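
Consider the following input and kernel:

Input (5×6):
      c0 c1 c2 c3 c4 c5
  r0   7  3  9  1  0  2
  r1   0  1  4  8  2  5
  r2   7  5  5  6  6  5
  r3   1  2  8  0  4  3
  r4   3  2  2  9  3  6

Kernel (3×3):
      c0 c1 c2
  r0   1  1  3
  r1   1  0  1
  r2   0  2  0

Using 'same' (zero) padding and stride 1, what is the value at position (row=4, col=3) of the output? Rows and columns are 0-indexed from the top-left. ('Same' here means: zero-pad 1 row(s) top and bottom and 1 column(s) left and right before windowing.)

The receptive field on the zero-padded input at this output position is [8 0 4 / 2 9 3 / 0 0 0]. Elementwise product with the kernel and sum: 8·1 + 0·1 + 4·3 + 2·1 + 3·1 + 0·2.

25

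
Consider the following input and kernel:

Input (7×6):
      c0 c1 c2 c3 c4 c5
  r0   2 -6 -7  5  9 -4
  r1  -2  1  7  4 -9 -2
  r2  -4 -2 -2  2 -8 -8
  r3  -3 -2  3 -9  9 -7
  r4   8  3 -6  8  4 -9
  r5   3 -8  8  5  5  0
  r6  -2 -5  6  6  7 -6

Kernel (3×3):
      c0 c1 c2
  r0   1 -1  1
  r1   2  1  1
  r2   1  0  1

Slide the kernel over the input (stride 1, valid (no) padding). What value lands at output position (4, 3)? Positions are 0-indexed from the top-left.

The receptive field on the input at this output position is [8 4 -9 / 5 5 0 / 6 7 -6]. Elementwise product with the kernel and sum: 8·1 + 4·-1 + -9·1 + 5·2 + 5·1 + 0·1 + 6·1 + -6·1.

10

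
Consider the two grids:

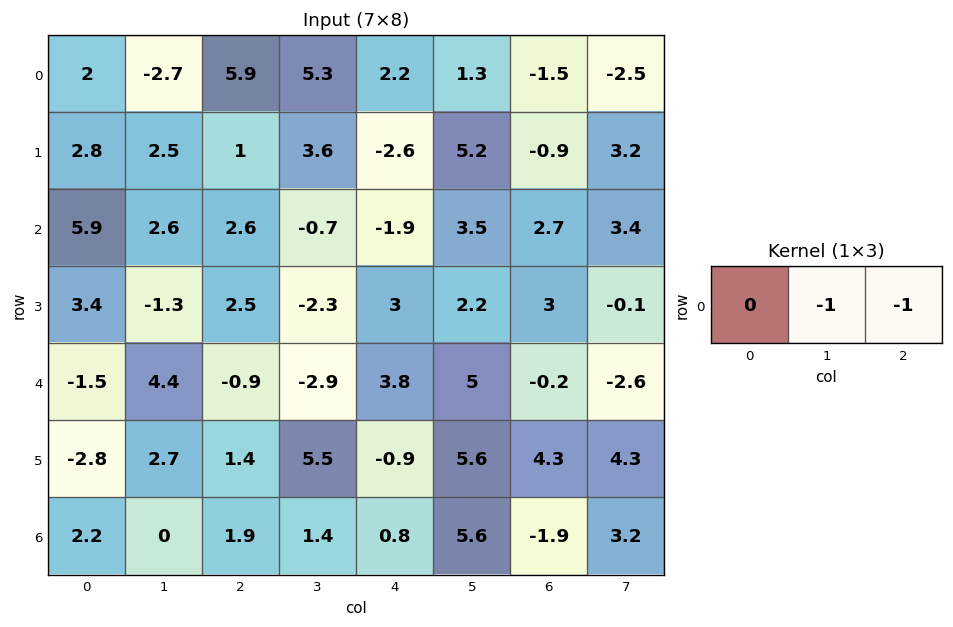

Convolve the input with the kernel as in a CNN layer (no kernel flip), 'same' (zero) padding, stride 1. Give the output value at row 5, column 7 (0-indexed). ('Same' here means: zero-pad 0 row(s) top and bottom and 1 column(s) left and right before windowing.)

The receptive field on the zero-padded input at this output position is [4.3 4.3 0]. Elementwise product with the kernel and sum: 4.3·-1 + 0·-1.

-4.3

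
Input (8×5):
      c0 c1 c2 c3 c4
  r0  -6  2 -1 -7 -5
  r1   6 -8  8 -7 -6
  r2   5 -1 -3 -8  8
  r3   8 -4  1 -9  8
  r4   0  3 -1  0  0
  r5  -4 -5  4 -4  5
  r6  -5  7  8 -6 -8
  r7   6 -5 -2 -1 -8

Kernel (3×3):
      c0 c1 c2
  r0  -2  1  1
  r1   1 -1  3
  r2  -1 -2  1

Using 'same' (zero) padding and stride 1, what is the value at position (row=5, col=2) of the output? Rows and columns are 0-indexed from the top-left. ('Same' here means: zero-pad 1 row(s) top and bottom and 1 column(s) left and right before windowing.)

-57

The receptive field on the zero-padded input at this output position is [3 -1 0 / -5 4 -4 / 7 8 -6]. Elementwise product with the kernel and sum: 3·-2 + -1·1 + 0·1 + -5·1 + 4·-1 + -4·3 + 7·-1 + 8·-2 + -6·1.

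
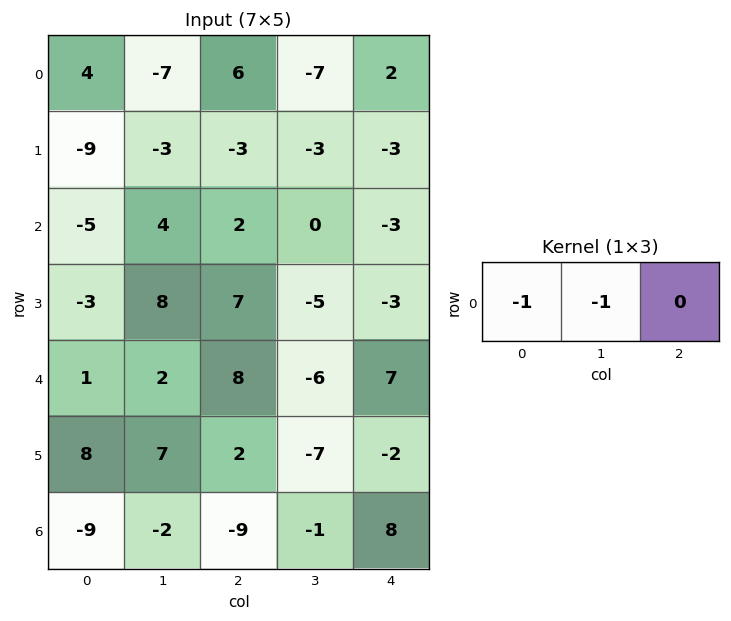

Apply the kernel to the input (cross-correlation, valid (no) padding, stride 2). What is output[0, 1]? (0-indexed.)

The receptive field on the input at this output position is [6 -7 2]. Elementwise product with the kernel and sum: 6·-1 + -7·-1.

1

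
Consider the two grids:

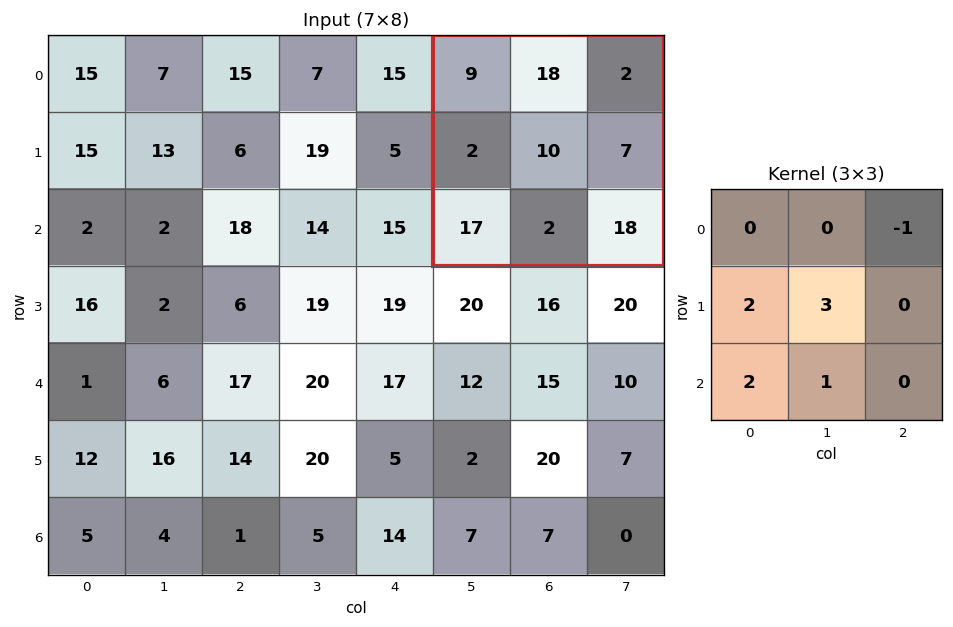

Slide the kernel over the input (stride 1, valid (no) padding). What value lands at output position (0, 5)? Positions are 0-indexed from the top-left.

68

The receptive field on the input at this output position is [9 18 2 / 2 10 7 / 17 2 18]. Elementwise product with the kernel and sum: 2·-1 + 2·2 + 10·3 + 17·2 + 2·1.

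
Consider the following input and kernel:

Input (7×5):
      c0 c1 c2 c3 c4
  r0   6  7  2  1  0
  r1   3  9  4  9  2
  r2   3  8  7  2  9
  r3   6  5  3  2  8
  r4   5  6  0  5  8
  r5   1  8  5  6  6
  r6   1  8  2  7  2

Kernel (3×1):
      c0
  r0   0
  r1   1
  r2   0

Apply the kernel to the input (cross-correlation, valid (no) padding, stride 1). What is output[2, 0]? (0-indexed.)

6

The receptive field on the input at this output position is [3 / 6 / 5]. Elementwise product with the kernel and sum: 6·1.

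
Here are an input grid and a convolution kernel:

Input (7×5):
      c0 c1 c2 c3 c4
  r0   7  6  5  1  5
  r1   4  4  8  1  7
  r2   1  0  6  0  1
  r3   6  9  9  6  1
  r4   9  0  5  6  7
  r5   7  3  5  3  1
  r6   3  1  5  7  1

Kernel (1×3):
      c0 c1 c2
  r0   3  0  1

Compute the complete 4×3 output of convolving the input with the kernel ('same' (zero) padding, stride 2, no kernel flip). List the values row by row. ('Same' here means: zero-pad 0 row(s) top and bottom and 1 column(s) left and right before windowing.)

6 19 3
0 0 0
0 6 18
1 10 21

Output[0,0]: The receptive field on the zero-padded input at this output position is [0 7 6]. Elementwise product with the kernel and sum: 0·3 + 6·1.
Output[0,1]: The receptive field on the zero-padded input at this output position is [6 5 1]. Elementwise product with the kernel and sum: 6·3 + 1·1.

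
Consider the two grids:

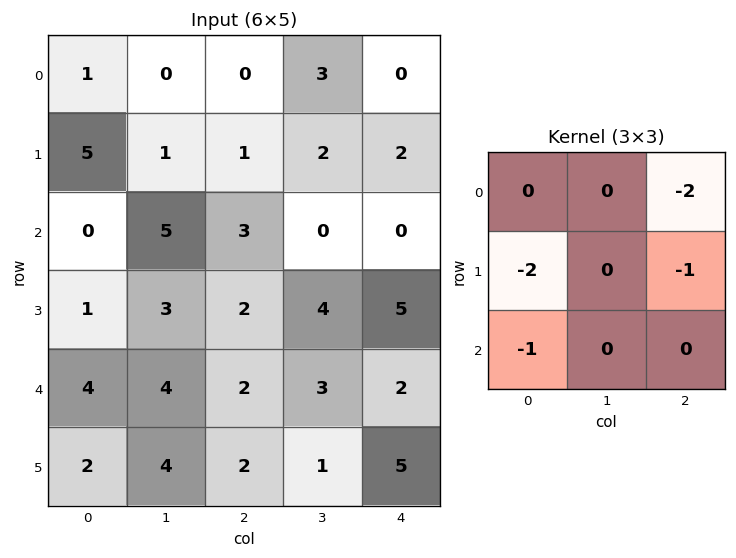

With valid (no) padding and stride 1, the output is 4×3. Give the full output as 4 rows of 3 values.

-11 -15 -7
-6 -17 -12
-14 -14 -11
-16 -23 -18

Output[0,0]: The receptive field on the input at this output position is [1 0 0 / 5 1 1 / 0 5 3]. Elementwise product with the kernel and sum: 0·-2 + 5·-2 + 1·-1 + 0·-1.
Output[0,1]: The receptive field on the input at this output position is [0 0 3 / 1 1 2 / 5 3 0]. Elementwise product with the kernel and sum: 3·-2 + 1·-2 + 2·-1 + 5·-1.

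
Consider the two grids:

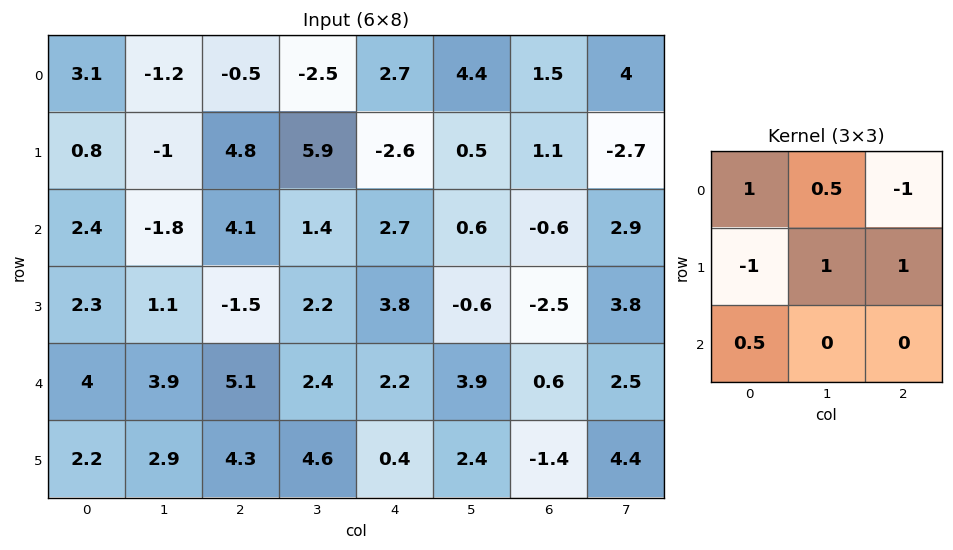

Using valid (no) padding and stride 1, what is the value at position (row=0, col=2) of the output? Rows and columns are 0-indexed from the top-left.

The receptive field on the input at this output position is [-0.5 -2.5 2.7 / 4.8 5.9 -2.6 / 4.1 1.4 2.7]. Elementwise product with the kernel and sum: -0.5·1 + -2.5·0.5 + 2.7·-1 + 4.8·-1 + 5.9·1 + -2.6·1 + 4.1·0.5.

-3.9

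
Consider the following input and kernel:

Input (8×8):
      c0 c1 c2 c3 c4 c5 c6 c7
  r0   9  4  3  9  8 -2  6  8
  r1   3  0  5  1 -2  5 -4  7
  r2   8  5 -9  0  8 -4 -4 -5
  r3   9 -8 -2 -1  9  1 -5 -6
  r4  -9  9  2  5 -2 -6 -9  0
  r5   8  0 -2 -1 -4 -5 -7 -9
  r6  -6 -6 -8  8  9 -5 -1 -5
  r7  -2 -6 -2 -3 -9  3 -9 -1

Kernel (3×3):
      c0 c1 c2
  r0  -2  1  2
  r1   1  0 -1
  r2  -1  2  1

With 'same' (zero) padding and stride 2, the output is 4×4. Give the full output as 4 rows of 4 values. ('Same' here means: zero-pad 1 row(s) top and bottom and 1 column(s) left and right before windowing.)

Output[0,0]: The receptive field on the zero-padded input at this output position is [0 0 0 / 0 9 4 / 0 3 0]. Elementwise product with the kernel and sum: 0·-2 + 0·1 + 0·2 + 0·1 + 4·-1 + 0·-1 + 3·2 + 0·1.

2 6 11 -16
8 15 30 -16
0 11 12 -43
4 -19 -11 -37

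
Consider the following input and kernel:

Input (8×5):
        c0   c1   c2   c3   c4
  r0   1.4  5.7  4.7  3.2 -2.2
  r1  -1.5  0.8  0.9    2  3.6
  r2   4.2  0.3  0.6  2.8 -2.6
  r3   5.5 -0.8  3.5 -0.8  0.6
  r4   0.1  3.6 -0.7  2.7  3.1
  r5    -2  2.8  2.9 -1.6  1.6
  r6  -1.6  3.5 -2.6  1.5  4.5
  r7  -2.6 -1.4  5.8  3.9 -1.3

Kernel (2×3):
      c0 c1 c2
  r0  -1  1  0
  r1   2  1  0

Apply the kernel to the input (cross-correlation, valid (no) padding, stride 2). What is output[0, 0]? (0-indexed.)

2.1

The receptive field on the input at this output position is [1.4 5.7 4.7 / -1.5 0.8 0.9]. Elementwise product with the kernel and sum: 1.4·-1 + 5.7·1 + -1.5·2 + 0.8·1.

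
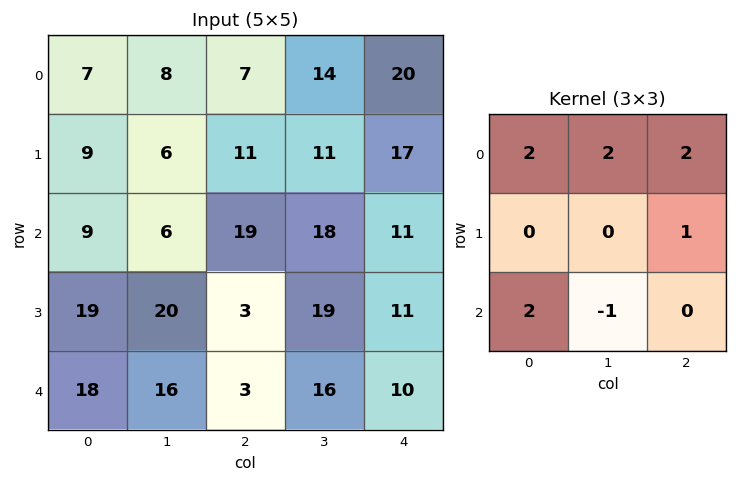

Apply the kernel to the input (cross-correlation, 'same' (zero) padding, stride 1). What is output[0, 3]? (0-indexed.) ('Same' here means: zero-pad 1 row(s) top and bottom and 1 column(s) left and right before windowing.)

The receptive field on the zero-padded input at this output position is [0 0 0 / 7 14 20 / 11 11 17]. Elementwise product with the kernel and sum: 0·2 + 0·2 + 0·2 + 20·1 + 11·2 + 11·-1.

31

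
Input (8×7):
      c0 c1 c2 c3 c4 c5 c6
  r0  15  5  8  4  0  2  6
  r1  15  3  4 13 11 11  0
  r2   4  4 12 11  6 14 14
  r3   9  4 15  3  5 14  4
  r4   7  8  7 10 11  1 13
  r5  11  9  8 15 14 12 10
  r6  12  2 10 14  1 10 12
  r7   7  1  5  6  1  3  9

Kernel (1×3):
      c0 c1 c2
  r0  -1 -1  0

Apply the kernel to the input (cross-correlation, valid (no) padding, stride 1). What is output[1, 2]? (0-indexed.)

-17

The receptive field on the input at this output position is [4 13 11]. Elementwise product with the kernel and sum: 4·-1 + 13·-1.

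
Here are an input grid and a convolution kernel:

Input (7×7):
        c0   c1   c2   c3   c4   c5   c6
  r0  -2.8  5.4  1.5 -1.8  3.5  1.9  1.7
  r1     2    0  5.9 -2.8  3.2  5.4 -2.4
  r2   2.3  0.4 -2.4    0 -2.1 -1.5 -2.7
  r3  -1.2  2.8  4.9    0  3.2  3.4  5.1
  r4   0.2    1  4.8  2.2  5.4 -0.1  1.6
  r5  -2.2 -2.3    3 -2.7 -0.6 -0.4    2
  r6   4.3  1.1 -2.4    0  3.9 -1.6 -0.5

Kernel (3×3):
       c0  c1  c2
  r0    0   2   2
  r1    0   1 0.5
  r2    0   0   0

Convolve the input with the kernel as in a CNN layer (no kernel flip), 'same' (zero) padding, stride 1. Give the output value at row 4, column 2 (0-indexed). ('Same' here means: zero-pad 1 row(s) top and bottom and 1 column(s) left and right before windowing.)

15.7

The receptive field on the zero-padded input at this output position is [2.8 4.9 0 / 1 4.8 2.2 / -2.3 3 -2.7]. Elementwise product with the kernel and sum: 4.9·2 + 0·2 + 4.8·1 + 2.2·0.5.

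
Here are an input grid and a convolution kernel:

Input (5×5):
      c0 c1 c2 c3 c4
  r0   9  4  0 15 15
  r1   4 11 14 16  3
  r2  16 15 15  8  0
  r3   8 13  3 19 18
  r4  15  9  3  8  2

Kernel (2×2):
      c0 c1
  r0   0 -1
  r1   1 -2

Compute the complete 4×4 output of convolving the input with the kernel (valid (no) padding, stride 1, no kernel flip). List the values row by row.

Output[0,0]: The receptive field on the input at this output position is [9 4 / 4 11]. Elementwise product with the kernel and sum: 4·-1 + 4·1 + 11·-2.

-22 -17 -33 -5
-25 -29 -17 5
-33 -8 -43 -17
-16 0 -32 -14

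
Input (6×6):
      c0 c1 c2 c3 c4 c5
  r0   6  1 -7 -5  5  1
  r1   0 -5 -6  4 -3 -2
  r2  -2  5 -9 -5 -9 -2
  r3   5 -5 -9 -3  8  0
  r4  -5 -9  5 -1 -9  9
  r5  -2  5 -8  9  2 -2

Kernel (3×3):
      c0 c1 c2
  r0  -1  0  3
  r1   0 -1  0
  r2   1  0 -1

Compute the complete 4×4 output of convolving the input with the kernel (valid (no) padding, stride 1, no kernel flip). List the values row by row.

Output[0,0]: The receptive field on the input at this output position is [6 1 -7 / 0 -5 -6 / -2 5 -9]. Elementwise product with the kernel and sum: 6·-1 + -7·3 + -5·-1 + -2·1 + -9·-1.
Output[0,1]: The receptive field on the input at this output position is [1 -7 -5 / -5 -6 4 / 5 -9 -5]. Elementwise product with the kernel and sum: 1·-1 + -5·3 + -6·-1 + 5·1 + -5·-1.

-15 0 18 8
-9 24 -15 -4
-30 -19 -1 -19
-17 -13 24 23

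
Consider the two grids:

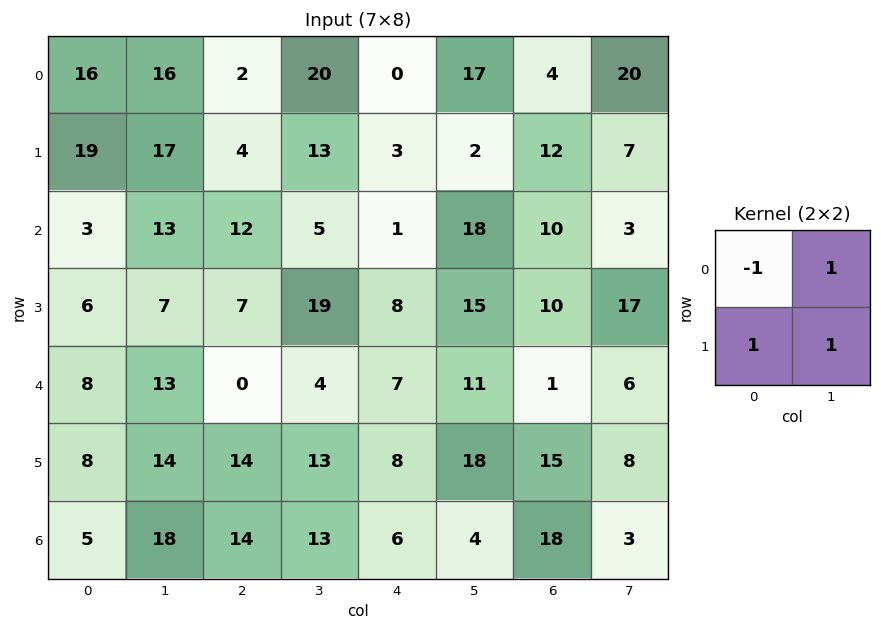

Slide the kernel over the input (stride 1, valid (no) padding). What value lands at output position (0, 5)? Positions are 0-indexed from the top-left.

The receptive field on the input at this output position is [17 4 / 2 12]. Elementwise product with the kernel and sum: 17·-1 + 4·1 + 2·1 + 12·1.

1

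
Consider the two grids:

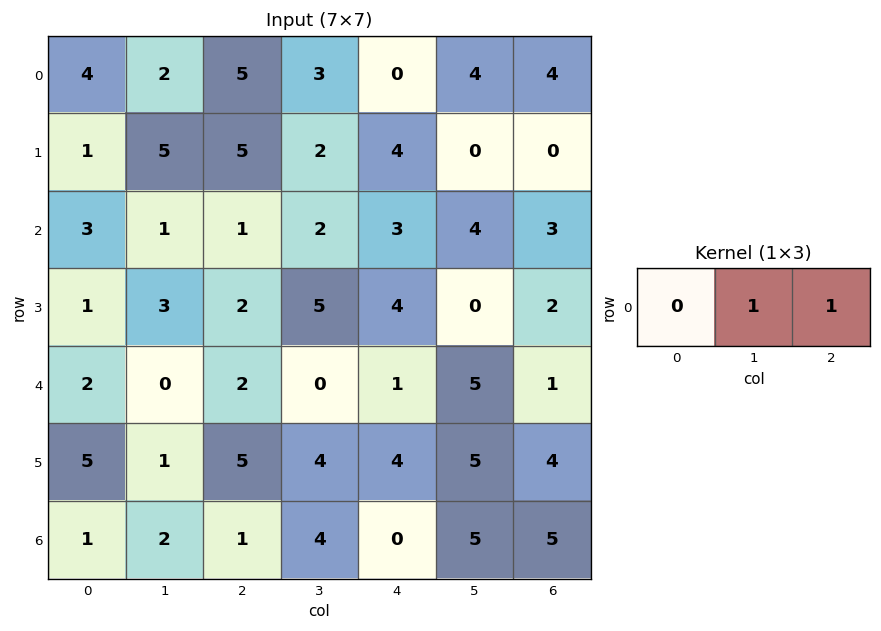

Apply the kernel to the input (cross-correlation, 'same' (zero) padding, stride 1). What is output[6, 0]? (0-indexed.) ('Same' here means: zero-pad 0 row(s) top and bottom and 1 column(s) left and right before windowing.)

The receptive field on the zero-padded input at this output position is [0 1 2]. Elementwise product with the kernel and sum: 1·1 + 2·1.

3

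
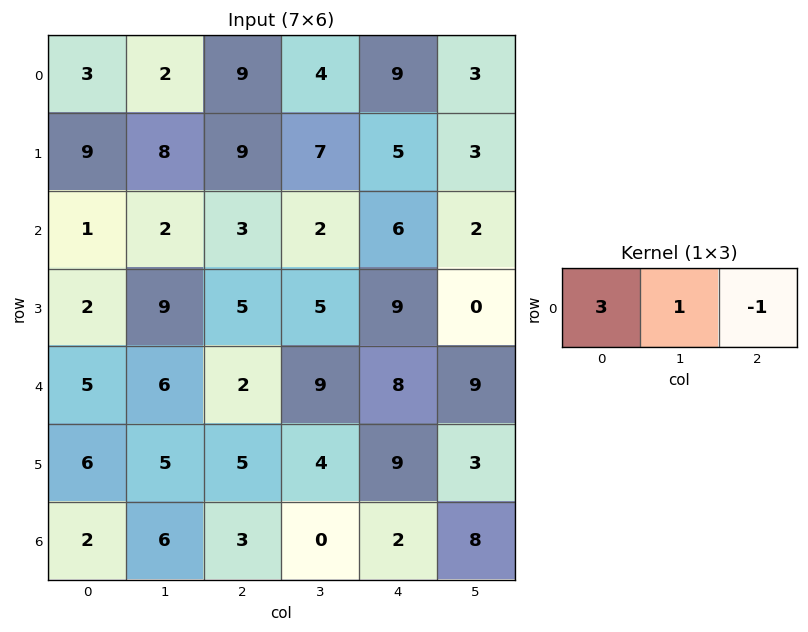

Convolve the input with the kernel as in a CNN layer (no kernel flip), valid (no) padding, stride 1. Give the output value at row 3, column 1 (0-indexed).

27

The receptive field on the input at this output position is [9 5 5]. Elementwise product with the kernel and sum: 9·3 + 5·1 + 5·-1.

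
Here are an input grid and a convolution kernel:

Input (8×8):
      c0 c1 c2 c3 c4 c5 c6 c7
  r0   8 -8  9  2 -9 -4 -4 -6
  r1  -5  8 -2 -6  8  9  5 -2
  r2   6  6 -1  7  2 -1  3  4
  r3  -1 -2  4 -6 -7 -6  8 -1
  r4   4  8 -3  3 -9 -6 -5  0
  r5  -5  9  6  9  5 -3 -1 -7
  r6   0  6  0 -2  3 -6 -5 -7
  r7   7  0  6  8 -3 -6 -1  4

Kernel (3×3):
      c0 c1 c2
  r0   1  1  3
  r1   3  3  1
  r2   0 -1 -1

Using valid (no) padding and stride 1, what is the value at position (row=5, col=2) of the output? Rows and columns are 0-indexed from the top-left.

The receptive field on the input at this output position is [6 9 5 / 0 -2 3 / 6 8 -3]. Elementwise product with the kernel and sum: 6·1 + 9·1 + 5·3 + 0·3 + -2·3 + 3·1 + 8·-1 + -3·-1.

22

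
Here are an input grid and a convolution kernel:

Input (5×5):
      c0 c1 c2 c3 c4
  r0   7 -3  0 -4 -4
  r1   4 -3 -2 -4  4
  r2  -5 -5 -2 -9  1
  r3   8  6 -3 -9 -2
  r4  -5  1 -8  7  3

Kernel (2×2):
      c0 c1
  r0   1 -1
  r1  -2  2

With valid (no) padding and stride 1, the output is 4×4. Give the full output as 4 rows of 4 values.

-4 -1 0 16
7 5 -12 12
-4 -21 -5 4
14 -9 36 -15

Output[0,0]: The receptive field on the input at this output position is [7 -3 / 4 -3]. Elementwise product with the kernel and sum: 7·1 + -3·-1 + 4·-2 + -3·2.
Output[0,1]: The receptive field on the input at this output position is [-3 0 / -3 -2]. Elementwise product with the kernel and sum: -3·1 + 0·-1 + -3·-2 + -2·2.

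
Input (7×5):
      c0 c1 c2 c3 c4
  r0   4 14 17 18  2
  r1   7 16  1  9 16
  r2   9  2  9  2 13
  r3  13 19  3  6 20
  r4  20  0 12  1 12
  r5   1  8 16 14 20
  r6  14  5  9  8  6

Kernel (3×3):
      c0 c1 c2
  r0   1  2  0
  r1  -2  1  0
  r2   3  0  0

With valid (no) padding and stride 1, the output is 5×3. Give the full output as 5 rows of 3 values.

61 23 87
62 80 12
66 -15 49
14 61 40
68 39 23

Output[0,0]: The receptive field on the input at this output position is [4 14 17 / 7 16 1 / 9 2 9]. Elementwise product with the kernel and sum: 4·1 + 14·2 + 7·-2 + 16·1 + 9·3.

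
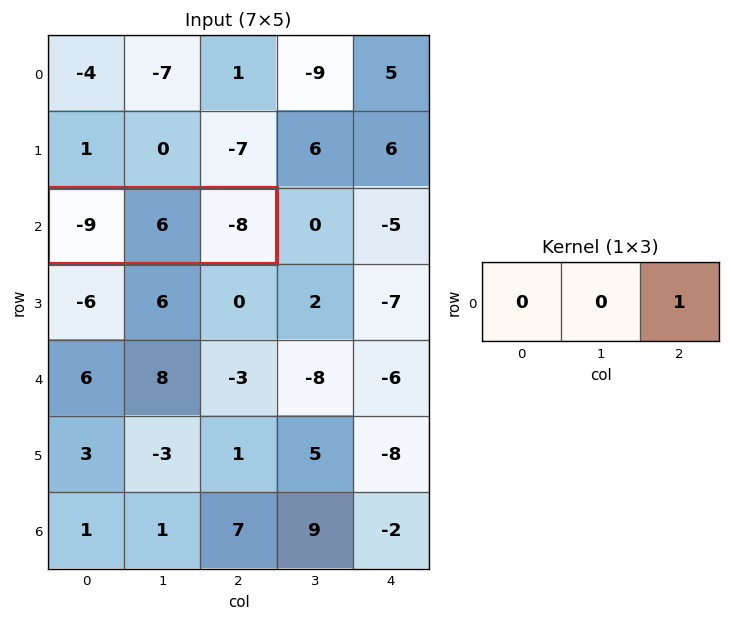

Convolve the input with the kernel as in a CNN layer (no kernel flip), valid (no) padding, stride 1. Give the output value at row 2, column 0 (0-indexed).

The receptive field on the input at this output position is [-9 6 -8]. Elementwise product with the kernel and sum: -8·1.

-8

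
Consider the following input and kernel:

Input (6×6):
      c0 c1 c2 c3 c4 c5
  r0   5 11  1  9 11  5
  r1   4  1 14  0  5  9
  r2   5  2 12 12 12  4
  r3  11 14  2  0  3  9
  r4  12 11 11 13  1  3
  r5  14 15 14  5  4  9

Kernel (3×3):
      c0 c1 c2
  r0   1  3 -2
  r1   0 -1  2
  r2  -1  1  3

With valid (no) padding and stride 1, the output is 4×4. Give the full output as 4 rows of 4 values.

Output[0,0]: The receptive field on the input at this output position is [5 11 1 / 4 1 14 / 5 2 12]. Elementwise product with the kernel and sum: 5·1 + 11·3 + 1·-2 + 1·-1 + 14·2 + 5·-1 + 2·1 + 12·3.

96 28 52 57
10 43 23 23
9 51 35 52
103 49 -12 22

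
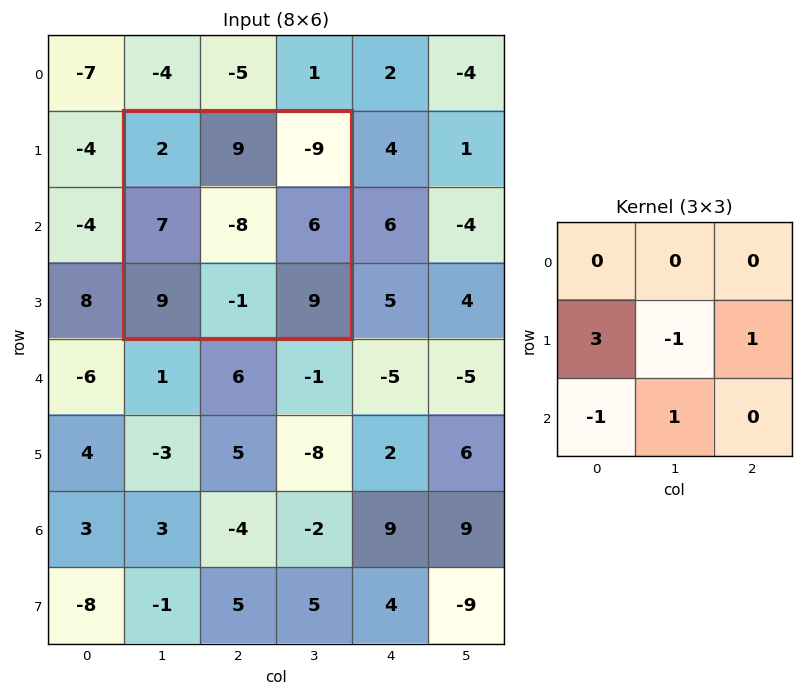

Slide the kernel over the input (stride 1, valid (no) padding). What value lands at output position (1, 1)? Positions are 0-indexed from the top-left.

25

The receptive field on the input at this output position is [2 9 -9 / 7 -8 6 / 9 -1 9]. Elementwise product with the kernel and sum: 7·3 + -8·-1 + 6·1 + 9·-1 + -1·1.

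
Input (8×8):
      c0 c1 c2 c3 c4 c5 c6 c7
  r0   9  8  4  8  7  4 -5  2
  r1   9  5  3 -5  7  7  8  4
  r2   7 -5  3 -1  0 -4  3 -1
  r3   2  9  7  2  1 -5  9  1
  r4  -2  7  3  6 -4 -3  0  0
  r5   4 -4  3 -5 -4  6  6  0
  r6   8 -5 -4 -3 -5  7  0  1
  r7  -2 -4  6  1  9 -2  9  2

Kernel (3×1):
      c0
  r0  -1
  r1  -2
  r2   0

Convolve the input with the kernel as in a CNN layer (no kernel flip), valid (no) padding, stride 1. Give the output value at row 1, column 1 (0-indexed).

The receptive field on the input at this output position is [5 / -5 / 9]. Elementwise product with the kernel and sum: 5·-1 + -5·-2.

5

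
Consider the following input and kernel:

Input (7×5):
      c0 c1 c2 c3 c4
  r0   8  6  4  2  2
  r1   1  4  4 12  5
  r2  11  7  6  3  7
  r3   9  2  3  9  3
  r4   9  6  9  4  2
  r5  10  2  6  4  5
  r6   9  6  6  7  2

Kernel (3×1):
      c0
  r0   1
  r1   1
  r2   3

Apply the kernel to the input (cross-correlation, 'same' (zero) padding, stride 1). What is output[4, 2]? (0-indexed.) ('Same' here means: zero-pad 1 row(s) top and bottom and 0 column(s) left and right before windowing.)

30

The receptive field on the zero-padded input at this output position is [3 / 9 / 6]. Elementwise product with the kernel and sum: 3·1 + 9·1 + 6·3.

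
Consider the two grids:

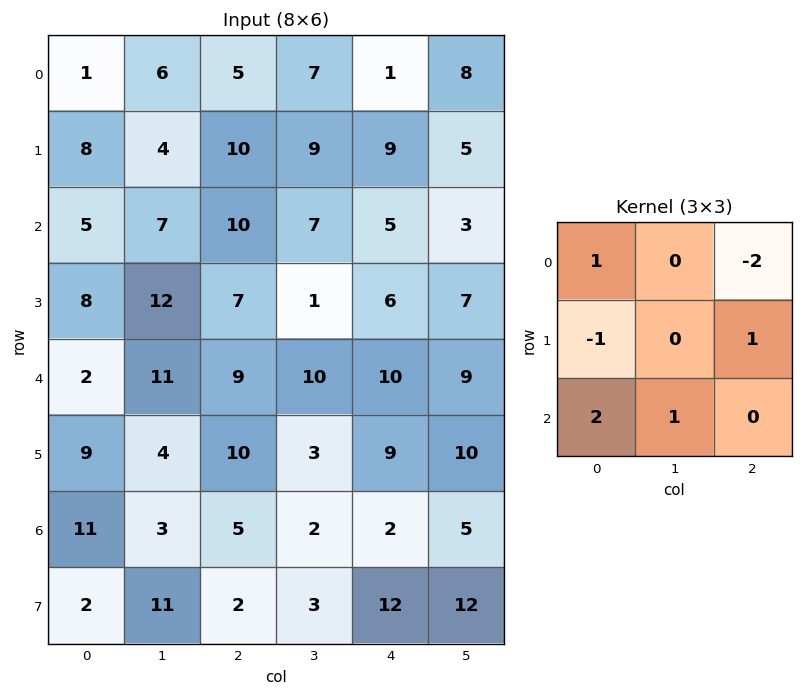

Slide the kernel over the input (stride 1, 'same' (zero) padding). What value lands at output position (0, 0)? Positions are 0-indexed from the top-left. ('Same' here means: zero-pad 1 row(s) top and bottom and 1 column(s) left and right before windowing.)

The receptive field on the zero-padded input at this output position is [0 0 0 / 0 1 6 / 0 8 4]. Elementwise product with the kernel and sum: 0·1 + 0·-2 + 0·-1 + 6·1 + 0·2 + 8·1.

14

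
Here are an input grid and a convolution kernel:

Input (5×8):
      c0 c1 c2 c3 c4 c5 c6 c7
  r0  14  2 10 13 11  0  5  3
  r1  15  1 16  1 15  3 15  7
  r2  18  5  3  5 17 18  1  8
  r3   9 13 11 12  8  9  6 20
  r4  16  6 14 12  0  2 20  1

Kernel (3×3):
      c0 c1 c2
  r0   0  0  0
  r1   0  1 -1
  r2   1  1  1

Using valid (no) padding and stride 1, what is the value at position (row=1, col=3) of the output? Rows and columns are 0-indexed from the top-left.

The receptive field on the input at this output position is [1 15 3 / 5 17 18 / 12 8 9]. Elementwise product with the kernel and sum: 17·1 + 18·-1 + 12·1 + 8·1 + 9·1.

28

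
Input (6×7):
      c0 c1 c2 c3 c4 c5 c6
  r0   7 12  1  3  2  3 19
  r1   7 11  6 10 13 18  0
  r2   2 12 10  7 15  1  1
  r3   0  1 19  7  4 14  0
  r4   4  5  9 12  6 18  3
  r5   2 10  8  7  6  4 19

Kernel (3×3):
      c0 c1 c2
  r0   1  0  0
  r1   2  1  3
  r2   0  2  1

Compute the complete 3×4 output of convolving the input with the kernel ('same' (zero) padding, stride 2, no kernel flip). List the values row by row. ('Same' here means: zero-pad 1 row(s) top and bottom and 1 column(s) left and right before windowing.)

68 56 61 25
39 111 64 21
33 79 107 91

Output[0,0]: The receptive field on the zero-padded input at this output position is [0 0 0 / 0 7 12 / 0 7 11]. Elementwise product with the kernel and sum: 0·1 + 0·2 + 7·1 + 12·3 + 7·2 + 11·1.
Output[0,1]: The receptive field on the zero-padded input at this output position is [0 0 0 / 12 1 3 / 11 6 10]. Elementwise product with the kernel and sum: 0·1 + 12·2 + 1·1 + 3·3 + 6·2 + 10·1.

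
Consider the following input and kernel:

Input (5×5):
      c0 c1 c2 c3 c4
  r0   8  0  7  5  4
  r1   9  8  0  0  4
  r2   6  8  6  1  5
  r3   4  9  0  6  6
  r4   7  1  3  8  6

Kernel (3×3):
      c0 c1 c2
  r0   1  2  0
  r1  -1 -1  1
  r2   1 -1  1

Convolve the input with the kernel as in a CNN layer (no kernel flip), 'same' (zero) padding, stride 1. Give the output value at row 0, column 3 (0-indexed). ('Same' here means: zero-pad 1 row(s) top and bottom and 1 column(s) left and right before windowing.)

-4

The receptive field on the zero-padded input at this output position is [0 0 0 / 7 5 4 / 0 0 4]. Elementwise product with the kernel and sum: 0·1 + 0·2 + 7·-1 + 5·-1 + 4·1 + 0·1 + 0·-1 + 4·1.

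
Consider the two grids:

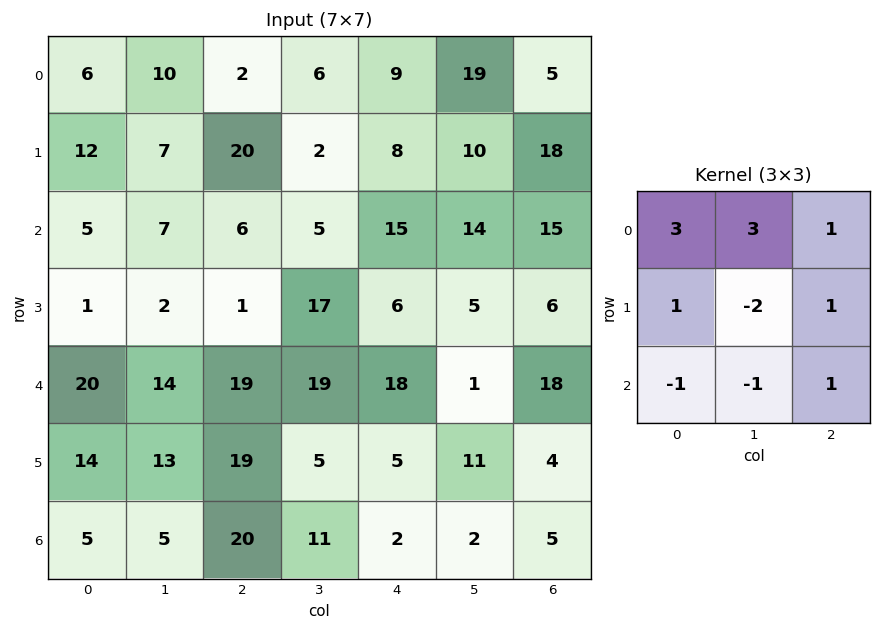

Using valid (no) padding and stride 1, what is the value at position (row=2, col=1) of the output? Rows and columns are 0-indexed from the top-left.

The receptive field on the input at this output position is [7 6 5 / 2 1 17 / 14 19 19]. Elementwise product with the kernel and sum: 7·3 + 6·3 + 5·1 + 2·1 + 1·-2 + 17·1 + 14·-1 + 19·-1 + 19·1.

47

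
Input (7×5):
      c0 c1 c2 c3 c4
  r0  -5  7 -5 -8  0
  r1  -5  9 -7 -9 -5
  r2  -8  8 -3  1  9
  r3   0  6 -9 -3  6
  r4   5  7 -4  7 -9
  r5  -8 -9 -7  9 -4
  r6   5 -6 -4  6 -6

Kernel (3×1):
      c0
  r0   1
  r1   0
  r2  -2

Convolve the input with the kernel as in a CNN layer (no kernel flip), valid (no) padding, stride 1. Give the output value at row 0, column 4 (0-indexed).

The receptive field on the input at this output position is [0 / -5 / 9]. Elementwise product with the kernel and sum: 0·1 + 9·-2.

-18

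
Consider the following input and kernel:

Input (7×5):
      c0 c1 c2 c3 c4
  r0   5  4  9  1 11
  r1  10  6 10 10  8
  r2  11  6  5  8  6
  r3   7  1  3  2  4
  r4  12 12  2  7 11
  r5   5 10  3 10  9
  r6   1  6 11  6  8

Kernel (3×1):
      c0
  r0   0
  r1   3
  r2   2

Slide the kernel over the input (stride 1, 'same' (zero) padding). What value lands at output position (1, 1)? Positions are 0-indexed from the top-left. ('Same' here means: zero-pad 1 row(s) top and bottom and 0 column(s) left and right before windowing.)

30

The receptive field on the zero-padded input at this output position is [4 / 6 / 6]. Elementwise product with the kernel and sum: 6·3 + 6·2.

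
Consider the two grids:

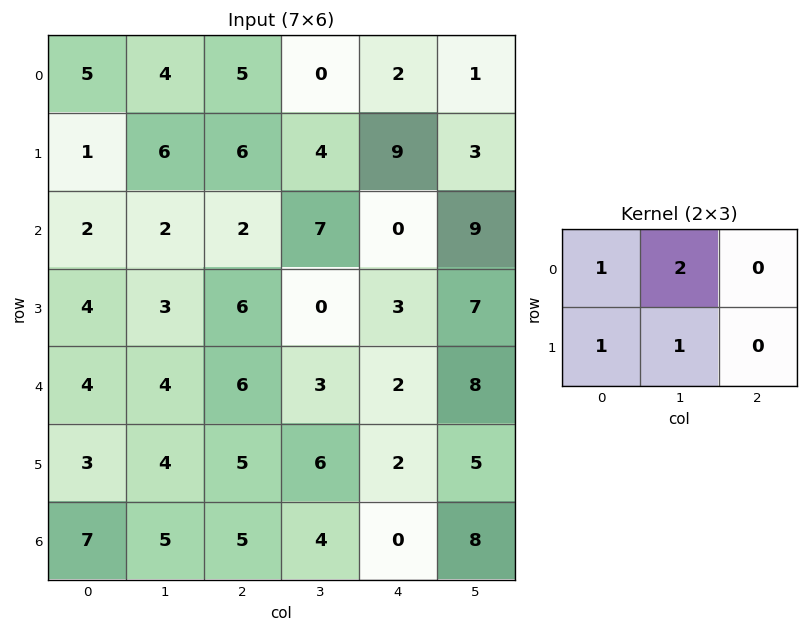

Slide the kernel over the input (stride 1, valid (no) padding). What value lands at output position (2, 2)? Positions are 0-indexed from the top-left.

The receptive field on the input at this output position is [2 7 0 / 6 0 3]. Elementwise product with the kernel and sum: 2·1 + 7·2 + 6·1 + 0·1.

22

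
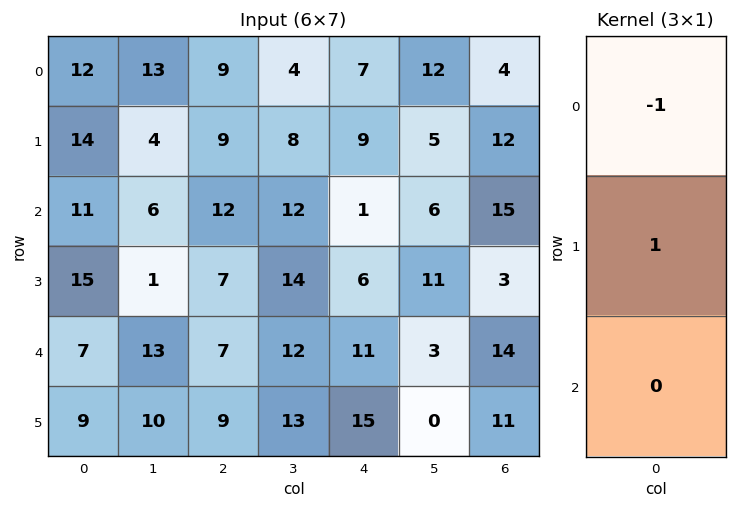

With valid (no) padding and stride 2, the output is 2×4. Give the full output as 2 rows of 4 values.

Output[0,0]: The receptive field on the input at this output position is [12 / 14 / 11]. Elementwise product with the kernel and sum: 12·-1 + 14·1.
Output[0,1]: The receptive field on the input at this output position is [9 / 9 / 12]. Elementwise product with the kernel and sum: 9·-1 + 9·1.

2 0 2 8
4 -5 5 -12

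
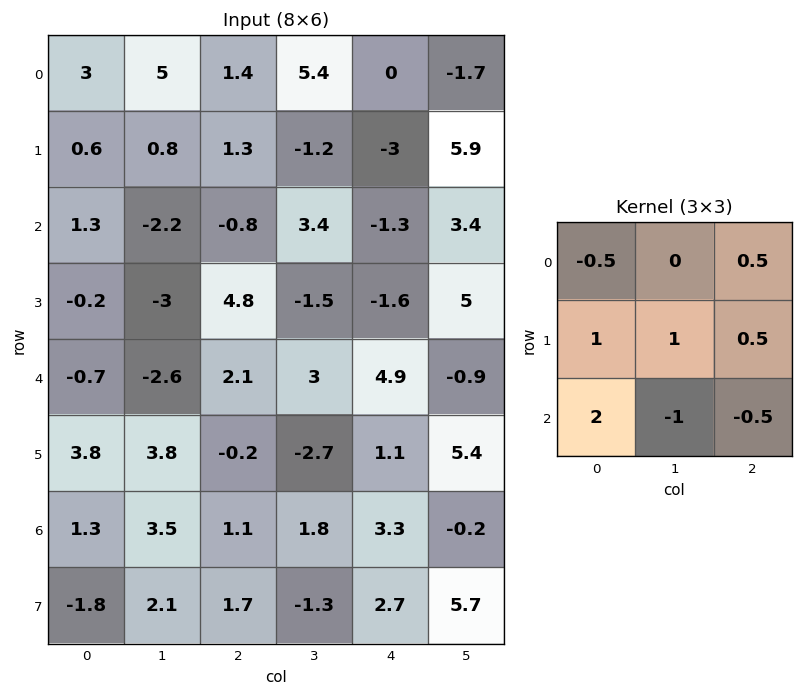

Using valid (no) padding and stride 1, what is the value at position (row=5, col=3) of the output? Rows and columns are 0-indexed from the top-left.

0.9

The receptive field on the input at this output position is [-2.7 1.1 5.4 / 1.8 3.3 -0.2 / -1.3 2.7 5.7]. Elementwise product with the kernel and sum: -2.7·-0.5 + 5.4·0.5 + 1.8·1 + 3.3·1 + -0.2·0.5 + -1.3·2 + 2.7·-1 + 5.7·-0.5.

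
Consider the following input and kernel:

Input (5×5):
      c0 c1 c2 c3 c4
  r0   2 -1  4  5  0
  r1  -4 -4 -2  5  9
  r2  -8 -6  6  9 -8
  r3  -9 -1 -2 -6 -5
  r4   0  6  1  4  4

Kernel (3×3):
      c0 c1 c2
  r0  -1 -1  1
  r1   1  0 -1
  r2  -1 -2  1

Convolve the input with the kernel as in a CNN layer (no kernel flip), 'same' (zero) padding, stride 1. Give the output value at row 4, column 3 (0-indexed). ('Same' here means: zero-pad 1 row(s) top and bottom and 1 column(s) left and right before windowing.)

0

The receptive field on the zero-padded input at this output position is [-2 -6 -5 / 1 4 4 / 0 0 0]. Elementwise product with the kernel and sum: -2·-1 + -6·-1 + -5·1 + 1·1 + 4·-1 + 0·-1 + 0·-2 + 0·1.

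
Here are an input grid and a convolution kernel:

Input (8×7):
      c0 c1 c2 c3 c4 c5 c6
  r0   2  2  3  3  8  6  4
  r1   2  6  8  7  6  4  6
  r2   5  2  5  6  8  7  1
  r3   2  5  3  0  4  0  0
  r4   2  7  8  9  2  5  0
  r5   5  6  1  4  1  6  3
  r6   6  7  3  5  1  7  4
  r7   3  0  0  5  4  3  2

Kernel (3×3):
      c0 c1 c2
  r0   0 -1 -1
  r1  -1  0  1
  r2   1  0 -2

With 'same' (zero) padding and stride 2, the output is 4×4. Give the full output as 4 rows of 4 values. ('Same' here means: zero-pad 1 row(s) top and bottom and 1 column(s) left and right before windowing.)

-10 -7 2 -2
-16 -6 -9 -13
-12 -3 -16 1
-4 -17 -6 -7

Output[0,0]: The receptive field on the zero-padded input at this output position is [0 0 0 / 0 2 2 / 0 2 6]. Elementwise product with the kernel and sum: 0·-1 + 0·-1 + 0·-1 + 2·1 + 0·1 + 6·-2.
Output[0,1]: The receptive field on the zero-padded input at this output position is [0 0 0 / 2 3 3 / 6 8 7]. Elementwise product with the kernel and sum: 0·-1 + 0·-1 + 2·-1 + 3·1 + 6·1 + 7·-2.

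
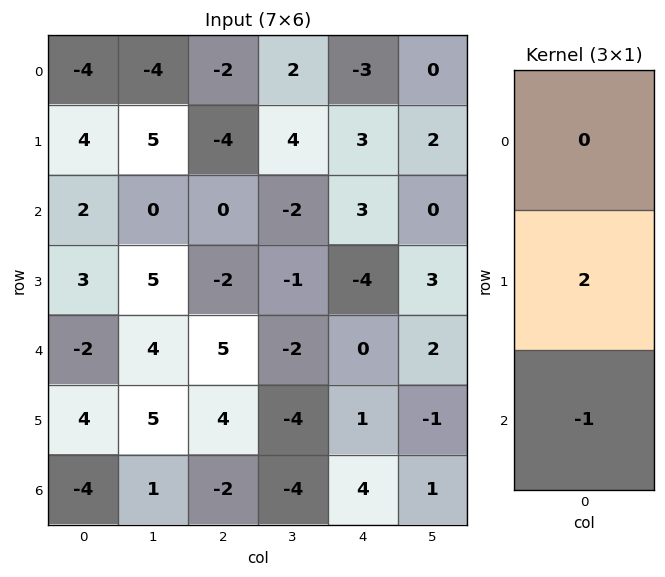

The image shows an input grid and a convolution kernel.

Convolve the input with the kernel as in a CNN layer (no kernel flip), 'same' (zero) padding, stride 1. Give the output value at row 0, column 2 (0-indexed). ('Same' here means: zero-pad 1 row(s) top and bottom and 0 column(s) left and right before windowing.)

The receptive field on the zero-padded input at this output position is [0 / -2 / -4]. Elementwise product with the kernel and sum: -2·2 + -4·-1.

0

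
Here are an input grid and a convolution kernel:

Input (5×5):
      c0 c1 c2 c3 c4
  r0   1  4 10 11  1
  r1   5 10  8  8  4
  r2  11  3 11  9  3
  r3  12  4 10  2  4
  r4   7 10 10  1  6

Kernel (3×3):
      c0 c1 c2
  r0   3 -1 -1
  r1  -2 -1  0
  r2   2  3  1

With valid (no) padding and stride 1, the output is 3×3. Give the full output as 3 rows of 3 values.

11 11 46
18 37 11
45 22 28

Output[0,0]: The receptive field on the input at this output position is [1 4 10 / 5 10 8 / 11 3 11]. Elementwise product with the kernel and sum: 1·3 + 4·-1 + 10·-1 + 5·-2 + 10·-1 + 11·2 + 3·3 + 11·1.
Output[0,1]: The receptive field on the input at this output position is [4 10 11 / 10 8 8 / 3 11 9]. Elementwise product with the kernel and sum: 4·3 + 10·-1 + 11·-1 + 10·-2 + 8·-1 + 3·2 + 11·3 + 9·1.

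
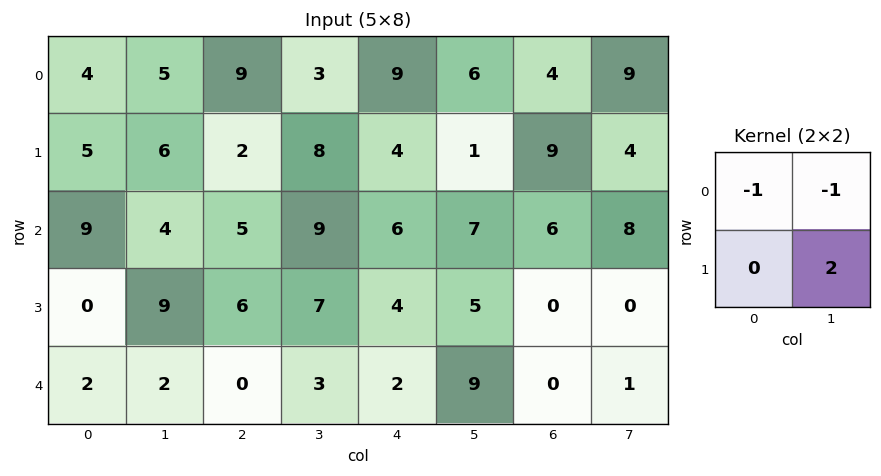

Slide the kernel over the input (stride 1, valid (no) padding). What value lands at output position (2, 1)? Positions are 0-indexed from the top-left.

3

The receptive field on the input at this output position is [4 5 / 9 6]. Elementwise product with the kernel and sum: 4·-1 + 5·-1 + 6·2.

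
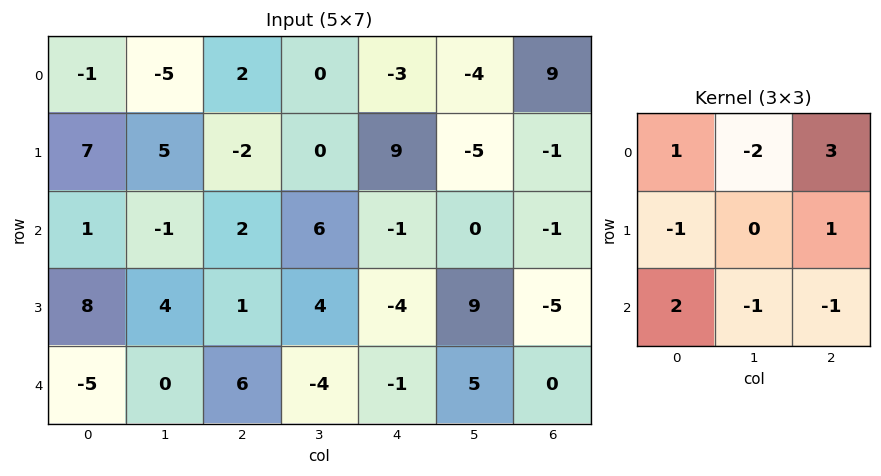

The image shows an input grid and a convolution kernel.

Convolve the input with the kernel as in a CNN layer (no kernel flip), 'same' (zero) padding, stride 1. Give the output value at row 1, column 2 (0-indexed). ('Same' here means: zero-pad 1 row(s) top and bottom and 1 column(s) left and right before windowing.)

-24

The receptive field on the zero-padded input at this output position is [-5 2 0 / 5 -2 0 / -1 2 6]. Elementwise product with the kernel and sum: -5·1 + 2·-2 + 0·3 + 5·-1 + 0·1 + -1·2 + 2·-1 + 6·-1.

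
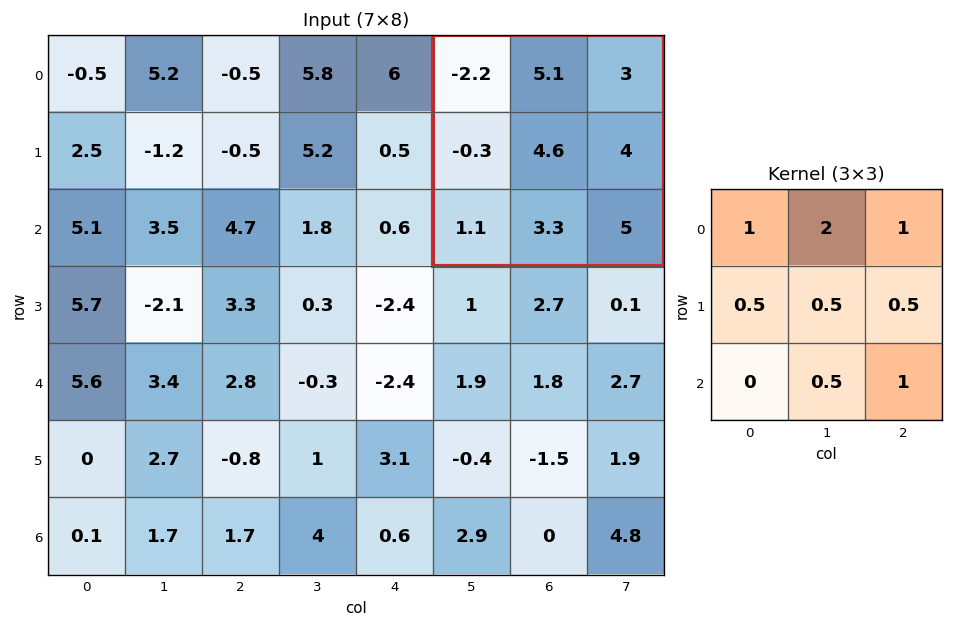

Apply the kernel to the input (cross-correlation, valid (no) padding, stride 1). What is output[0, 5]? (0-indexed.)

21.8

The receptive field on the input at this output position is [-2.2 5.1 3 / -0.3 4.6 4 / 1.1 3.3 5]. Elementwise product with the kernel and sum: -2.2·1 + 5.1·2 + 3·1 + -0.3·0.5 + 4.6·0.5 + 4·0.5 + 3.3·0.5 + 5·1.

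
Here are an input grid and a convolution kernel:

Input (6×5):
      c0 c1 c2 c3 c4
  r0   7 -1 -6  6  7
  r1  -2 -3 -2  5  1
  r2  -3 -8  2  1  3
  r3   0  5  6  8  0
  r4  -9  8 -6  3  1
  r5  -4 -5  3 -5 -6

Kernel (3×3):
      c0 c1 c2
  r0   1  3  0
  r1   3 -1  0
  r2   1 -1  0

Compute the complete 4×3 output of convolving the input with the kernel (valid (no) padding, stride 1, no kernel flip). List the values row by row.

Output[0,0]: The receptive field on the input at this output position is [7 -1 -6 / -2 -3 -2 / -3 -8 2]. Elementwise product with the kernel and sum: 7·1 + -1·3 + -2·3 + -3·-1 + -3·1 + -8·-1.
Output[0,1]: The receptive field on the input at this output position is [-1 -6 6 / -3 -2 5 / -8 2 1]. Elementwise product with the kernel and sum: -1·1 + -6·3 + -3·3 + -2·-1 + -8·1 + 2·-1.

6 -36 2
-17 -36 16
-49 21 6
-19 45 17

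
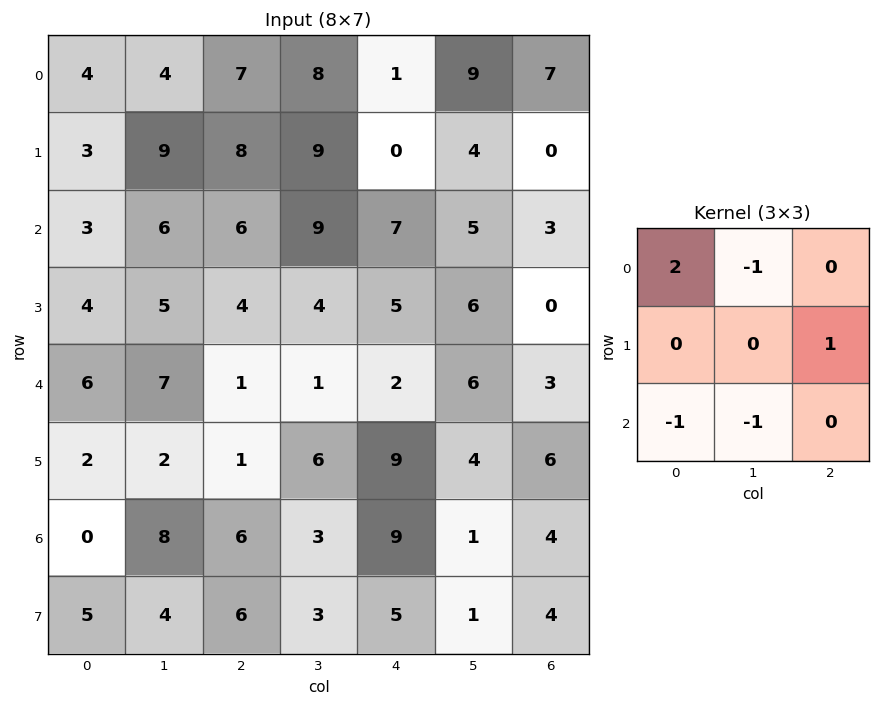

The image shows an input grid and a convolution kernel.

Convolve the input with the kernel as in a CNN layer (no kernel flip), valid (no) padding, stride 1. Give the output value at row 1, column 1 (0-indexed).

The receptive field on the input at this output position is [9 8 9 / 6 6 9 / 5 4 4]. Elementwise product with the kernel and sum: 9·2 + 8·-1 + 9·1 + 5·-1 + 4·-1.

10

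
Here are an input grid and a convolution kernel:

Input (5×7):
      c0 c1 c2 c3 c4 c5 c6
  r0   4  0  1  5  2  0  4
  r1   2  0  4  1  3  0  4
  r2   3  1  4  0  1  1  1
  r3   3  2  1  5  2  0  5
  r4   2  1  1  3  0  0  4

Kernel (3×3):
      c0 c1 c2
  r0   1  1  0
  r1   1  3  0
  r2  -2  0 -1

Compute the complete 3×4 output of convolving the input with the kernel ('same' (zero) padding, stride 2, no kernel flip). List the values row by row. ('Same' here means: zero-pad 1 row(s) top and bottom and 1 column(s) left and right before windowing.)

12 2 9 12
9 8 -3 8
9 7 10 17

Output[0,0]: The receptive field on the zero-padded input at this output position is [0 0 0 / 0 4 0 / 0 2 0]. Elementwise product with the kernel and sum: 0·1 + 0·1 + 0·1 + 4·3 + 0·-2 + 0·-1.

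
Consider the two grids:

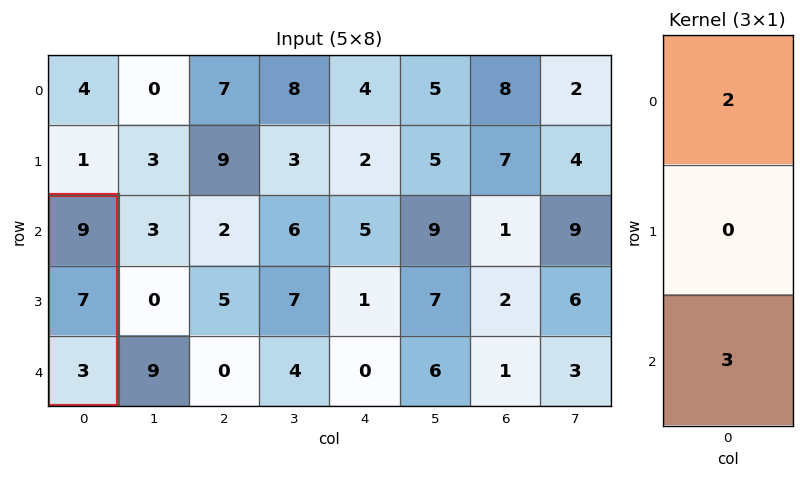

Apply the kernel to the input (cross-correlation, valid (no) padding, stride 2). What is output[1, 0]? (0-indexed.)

27

The receptive field on the input at this output position is [9 / 7 / 3]. Elementwise product with the kernel and sum: 9·2 + 3·3.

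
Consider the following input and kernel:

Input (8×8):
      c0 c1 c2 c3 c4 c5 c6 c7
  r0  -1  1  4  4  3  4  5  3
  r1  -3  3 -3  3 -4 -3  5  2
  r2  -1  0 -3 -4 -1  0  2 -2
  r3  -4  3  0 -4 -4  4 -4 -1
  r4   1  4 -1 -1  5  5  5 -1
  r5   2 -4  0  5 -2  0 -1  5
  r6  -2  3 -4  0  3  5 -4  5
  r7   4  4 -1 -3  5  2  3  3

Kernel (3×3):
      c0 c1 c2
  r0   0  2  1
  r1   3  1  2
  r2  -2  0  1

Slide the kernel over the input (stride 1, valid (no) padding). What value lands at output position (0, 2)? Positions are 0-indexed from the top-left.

The receptive field on the input at this output position is [4 4 3 / -3 3 -4 / -3 -4 -1]. Elementwise product with the kernel and sum: 4·2 + 3·1 + -3·3 + 3·1 + -4·2 + -3·-2 + -1·1.

2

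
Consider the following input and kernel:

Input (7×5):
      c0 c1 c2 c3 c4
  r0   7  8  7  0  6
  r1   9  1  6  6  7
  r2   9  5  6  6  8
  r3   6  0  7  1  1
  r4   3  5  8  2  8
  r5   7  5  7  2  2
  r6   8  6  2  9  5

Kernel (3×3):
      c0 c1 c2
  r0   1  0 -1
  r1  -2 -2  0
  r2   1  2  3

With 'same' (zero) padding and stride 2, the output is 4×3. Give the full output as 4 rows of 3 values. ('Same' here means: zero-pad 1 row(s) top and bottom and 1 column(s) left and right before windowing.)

7 1 8
-7 -10 -19
23 -2 -13
-21 -13 -26

Output[0,0]: The receptive field on the zero-padded input at this output position is [0 0 0 / 0 7 8 / 0 9 1]. Elementwise product with the kernel and sum: 0·1 + 0·-1 + 0·-2 + 7·-2 + 0·1 + 9·2 + 1·3.
Output[0,1]: The receptive field on the zero-padded input at this output position is [0 0 0 / 8 7 0 / 1 6 6]. Elementwise product with the kernel and sum: 0·1 + 0·-1 + 8·-2 + 7·-2 + 1·1 + 6·2 + 6·3.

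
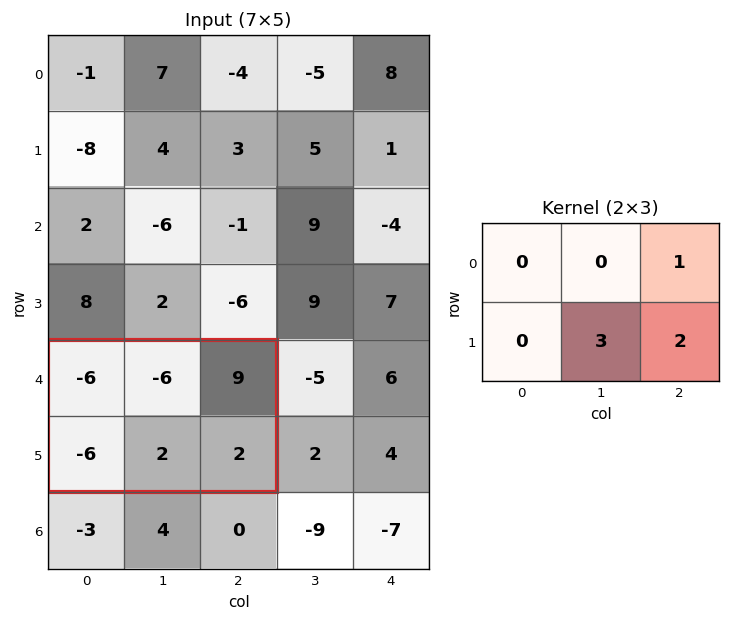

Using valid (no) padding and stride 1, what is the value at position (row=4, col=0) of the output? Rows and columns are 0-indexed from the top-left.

19

The receptive field on the input at this output position is [-6 -6 9 / -6 2 2]. Elementwise product with the kernel and sum: 9·1 + 2·3 + 2·2.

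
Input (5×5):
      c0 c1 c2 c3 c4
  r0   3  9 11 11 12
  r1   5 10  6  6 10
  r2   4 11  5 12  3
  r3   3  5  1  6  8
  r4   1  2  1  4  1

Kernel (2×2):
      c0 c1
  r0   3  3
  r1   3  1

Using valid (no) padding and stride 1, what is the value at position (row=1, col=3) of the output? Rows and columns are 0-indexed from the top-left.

The receptive field on the input at this output position is [6 10 / 12 3]. Elementwise product with the kernel and sum: 6·3 + 10·3 + 12·3 + 3·1.

87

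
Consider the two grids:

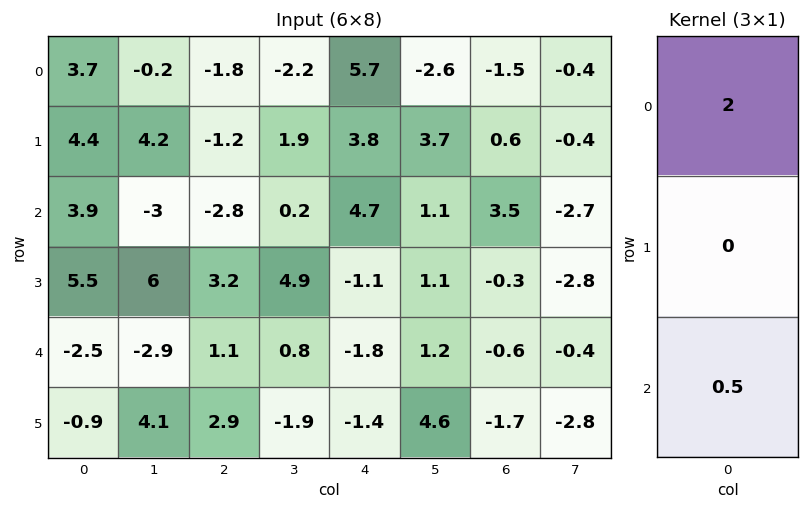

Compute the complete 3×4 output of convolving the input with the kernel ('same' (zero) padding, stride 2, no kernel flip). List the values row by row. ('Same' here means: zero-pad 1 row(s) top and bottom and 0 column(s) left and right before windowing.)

2.2 -0.6 1.9 0.3
11.55 -0.8 7.05 1.05
10.55 7.85 -2.9 -1.45

Output[0,0]: The receptive field on the zero-padded input at this output position is [0 / 3.7 / 4.4]. Elementwise product with the kernel and sum: 0·2 + 4.4·0.5.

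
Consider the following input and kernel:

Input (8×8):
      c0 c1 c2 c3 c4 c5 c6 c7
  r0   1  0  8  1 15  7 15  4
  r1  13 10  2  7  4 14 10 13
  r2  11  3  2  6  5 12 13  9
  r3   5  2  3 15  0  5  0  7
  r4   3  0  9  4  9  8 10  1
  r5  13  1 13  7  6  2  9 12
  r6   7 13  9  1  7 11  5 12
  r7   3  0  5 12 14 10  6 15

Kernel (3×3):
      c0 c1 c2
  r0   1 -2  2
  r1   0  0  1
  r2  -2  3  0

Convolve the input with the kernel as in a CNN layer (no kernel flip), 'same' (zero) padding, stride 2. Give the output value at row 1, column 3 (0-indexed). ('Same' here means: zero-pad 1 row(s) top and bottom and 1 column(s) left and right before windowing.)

The receptive field on the zero-padded input at this output position is [14 10 13 / 12 13 9 / 5 0 7]. Elementwise product with the kernel and sum: 14·1 + 10·-2 + 13·2 + 9·1 + 5·-2 + 0·3.

19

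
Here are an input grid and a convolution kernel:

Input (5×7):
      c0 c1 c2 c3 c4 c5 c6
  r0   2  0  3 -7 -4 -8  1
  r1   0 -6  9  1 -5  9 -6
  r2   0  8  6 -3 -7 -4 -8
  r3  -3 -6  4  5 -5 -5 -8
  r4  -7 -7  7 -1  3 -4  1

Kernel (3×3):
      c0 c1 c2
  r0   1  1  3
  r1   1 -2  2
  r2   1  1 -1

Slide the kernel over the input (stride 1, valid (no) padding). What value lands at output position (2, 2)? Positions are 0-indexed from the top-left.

The receptive field on the input at this output position is [6 -3 -7 / 4 5 -5 / 7 -1 3]. Elementwise product with the kernel and sum: 6·1 + -3·1 + -7·3 + 4·1 + 5·-2 + -5·2 + 7·1 + -1·1 + 3·-1.

-31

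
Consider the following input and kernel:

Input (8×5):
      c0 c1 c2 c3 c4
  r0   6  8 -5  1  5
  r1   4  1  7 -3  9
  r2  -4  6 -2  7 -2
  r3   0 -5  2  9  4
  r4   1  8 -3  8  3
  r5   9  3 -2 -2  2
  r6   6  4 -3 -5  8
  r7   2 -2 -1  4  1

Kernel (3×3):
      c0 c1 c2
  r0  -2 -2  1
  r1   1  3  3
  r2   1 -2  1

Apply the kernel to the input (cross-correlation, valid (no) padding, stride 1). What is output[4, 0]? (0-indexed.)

The receptive field on the input at this output position is [1 8 -3 / 9 3 -2 / 6 4 -3]. Elementwise product with the kernel and sum: 1·-2 + 8·-2 + -3·1 + 9·1 + 3·3 + -2·3 + 6·1 + 4·-2 + -3·1.

-14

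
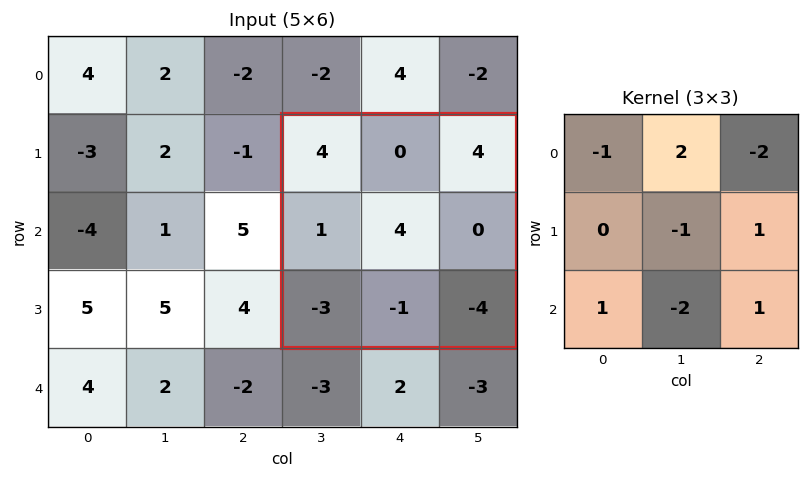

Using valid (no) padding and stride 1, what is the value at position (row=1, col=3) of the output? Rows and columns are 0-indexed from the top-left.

The receptive field on the input at this output position is [4 0 4 / 1 4 0 / -3 -1 -4]. Elementwise product with the kernel and sum: 4·-1 + 0·2 + 4·-2 + 4·-1 + 0·1 + -3·1 + -1·-2 + -4·1.

-21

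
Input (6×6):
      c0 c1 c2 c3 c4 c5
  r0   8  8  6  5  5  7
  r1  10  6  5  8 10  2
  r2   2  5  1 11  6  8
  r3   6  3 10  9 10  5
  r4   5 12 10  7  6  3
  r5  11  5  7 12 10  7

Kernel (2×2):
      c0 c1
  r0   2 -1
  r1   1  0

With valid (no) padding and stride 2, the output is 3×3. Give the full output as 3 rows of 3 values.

Output[0,0]: The receptive field on the input at this output position is [8 8 / 10 6]. Elementwise product with the kernel and sum: 8·2 + 8·-1 + 10·1.
Output[0,1]: The receptive field on the input at this output position is [6 5 / 5 8]. Elementwise product with the kernel and sum: 6·2 + 5·-1 + 5·1.

18 12 13
5 1 14
9 20 19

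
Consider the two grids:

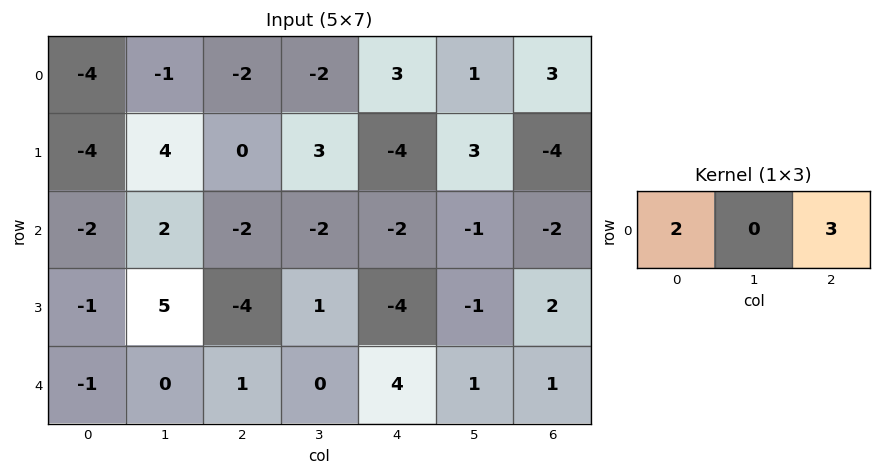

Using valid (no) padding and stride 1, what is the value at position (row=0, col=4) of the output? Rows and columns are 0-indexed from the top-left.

The receptive field on the input at this output position is [3 1 3]. Elementwise product with the kernel and sum: 3·2 + 3·3.

15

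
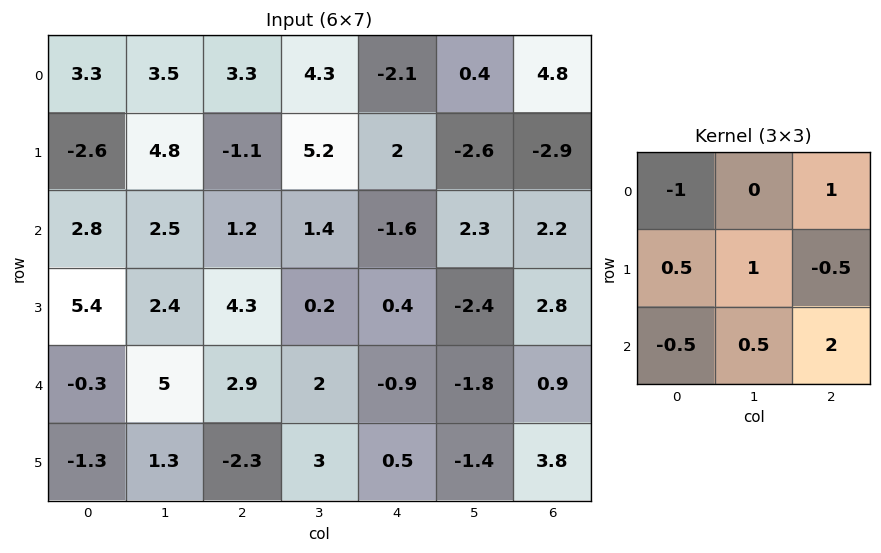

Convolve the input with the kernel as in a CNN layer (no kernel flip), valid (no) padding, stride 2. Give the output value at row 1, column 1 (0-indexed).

-2.9

The receptive field on the input at this output position is [1.2 1.4 -1.6 / 4.3 0.2 0.4 / 2.9 2 -0.9]. Elementwise product with the kernel and sum: 1.2·-1 + -1.6·1 + 4.3·0.5 + 0.2·1 + 0.4·-0.5 + 2.9·-0.5 + 2·0.5 + -0.9·2.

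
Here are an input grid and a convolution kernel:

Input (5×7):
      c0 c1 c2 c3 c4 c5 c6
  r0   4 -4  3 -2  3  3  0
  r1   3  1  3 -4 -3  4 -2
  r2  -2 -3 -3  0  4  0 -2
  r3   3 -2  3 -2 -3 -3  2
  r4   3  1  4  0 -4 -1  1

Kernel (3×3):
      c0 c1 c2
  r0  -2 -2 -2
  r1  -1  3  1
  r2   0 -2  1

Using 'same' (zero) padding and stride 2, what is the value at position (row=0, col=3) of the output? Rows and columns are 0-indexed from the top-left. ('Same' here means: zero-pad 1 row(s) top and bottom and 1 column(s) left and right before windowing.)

1

The receptive field on the zero-padded input at this output position is [0 0 0 / 3 0 0 / 4 -2 0]. Elementwise product with the kernel and sum: 0·-2 + 0·-2 + 0·-2 + 3·-1 + 0·3 + 0·1 + -2·-2 + 0·1.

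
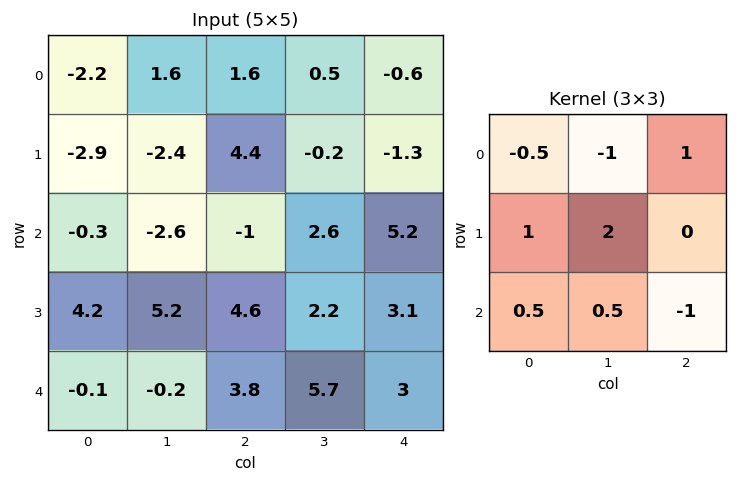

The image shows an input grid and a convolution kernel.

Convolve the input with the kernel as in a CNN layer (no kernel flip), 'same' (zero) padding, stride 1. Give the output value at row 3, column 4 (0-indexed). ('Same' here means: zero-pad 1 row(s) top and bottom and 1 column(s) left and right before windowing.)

The receptive field on the zero-padded input at this output position is [2.6 5.2 0 / 2.2 3.1 0 / 5.7 3 0]. Elementwise product with the kernel and sum: 2.6·-0.5 + 5.2·-1 + 0·1 + 2.2·1 + 3.1·2 + 5.7·0.5 + 3·0.5 + 0·-1.

6.25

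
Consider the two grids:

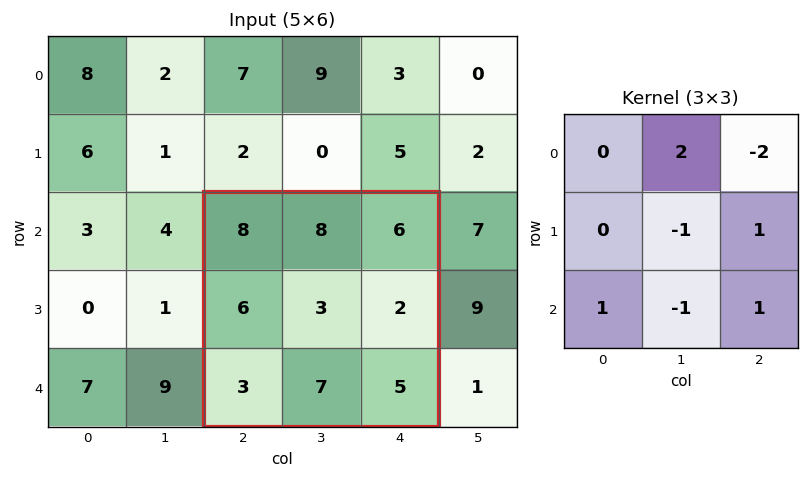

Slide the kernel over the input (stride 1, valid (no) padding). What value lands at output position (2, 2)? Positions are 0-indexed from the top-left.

4

The receptive field on the input at this output position is [8 8 6 / 6 3 2 / 3 7 5]. Elementwise product with the kernel and sum: 8·2 + 6·-2 + 3·-1 + 2·1 + 3·1 + 7·-1 + 5·1.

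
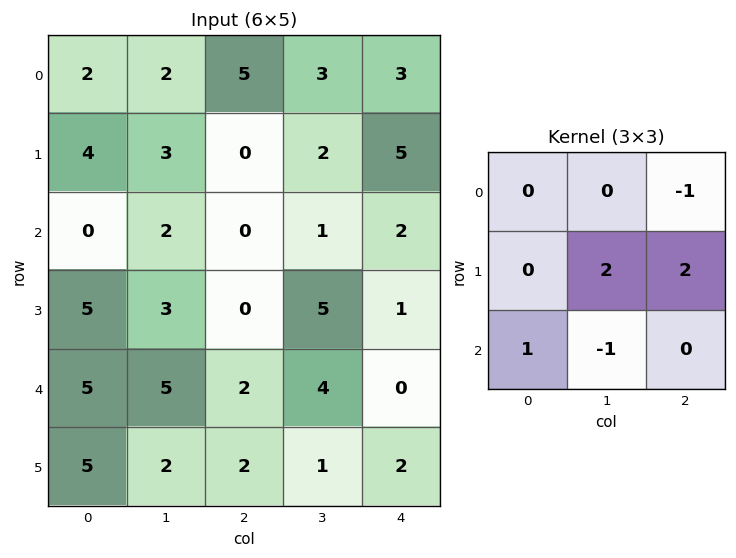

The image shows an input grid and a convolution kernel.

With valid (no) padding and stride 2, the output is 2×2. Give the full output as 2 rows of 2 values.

-1 10
6 8

Output[0,0]: The receptive field on the input at this output position is [2 2 5 / 4 3 0 / 0 2 0]. Elementwise product with the kernel and sum: 5·-1 + 3·2 + 0·2 + 0·1 + 2·-1.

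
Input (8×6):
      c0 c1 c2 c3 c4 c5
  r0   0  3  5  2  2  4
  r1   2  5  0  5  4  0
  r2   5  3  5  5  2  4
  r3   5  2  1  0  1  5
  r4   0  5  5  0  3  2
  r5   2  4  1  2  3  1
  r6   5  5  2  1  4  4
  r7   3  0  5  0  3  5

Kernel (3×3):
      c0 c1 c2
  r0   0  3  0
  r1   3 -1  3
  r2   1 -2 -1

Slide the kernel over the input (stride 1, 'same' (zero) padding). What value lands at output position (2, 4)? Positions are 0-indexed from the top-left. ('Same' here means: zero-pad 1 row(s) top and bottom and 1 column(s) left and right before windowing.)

30

The receptive field on the zero-padded input at this output position is [5 4 0 / 5 2 4 / 0 1 5]. Elementwise product with the kernel and sum: 4·3 + 5·3 + 2·-1 + 4·3 + 0·1 + 1·-2 + 5·-1.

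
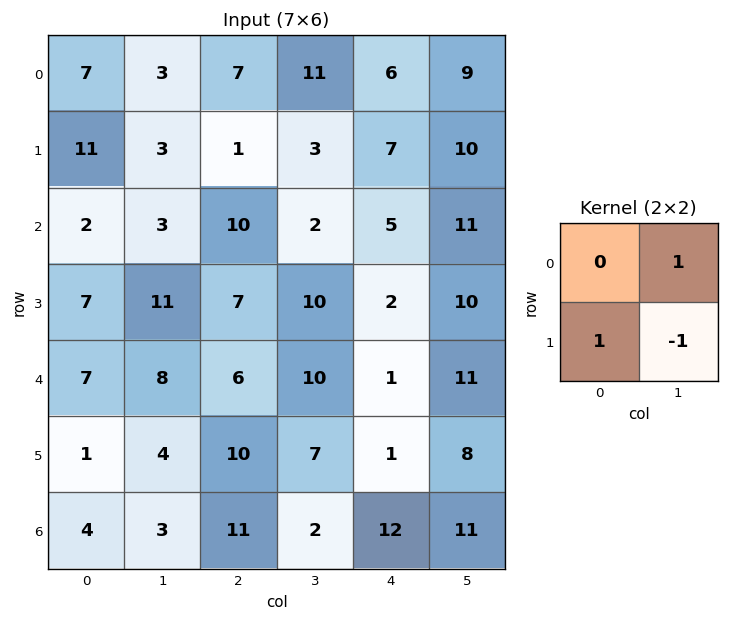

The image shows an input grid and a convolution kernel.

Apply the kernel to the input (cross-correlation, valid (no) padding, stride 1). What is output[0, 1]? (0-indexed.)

9

The receptive field on the input at this output position is [3 7 / 3 1]. Elementwise product with the kernel and sum: 7·1 + 3·1 + 1·-1.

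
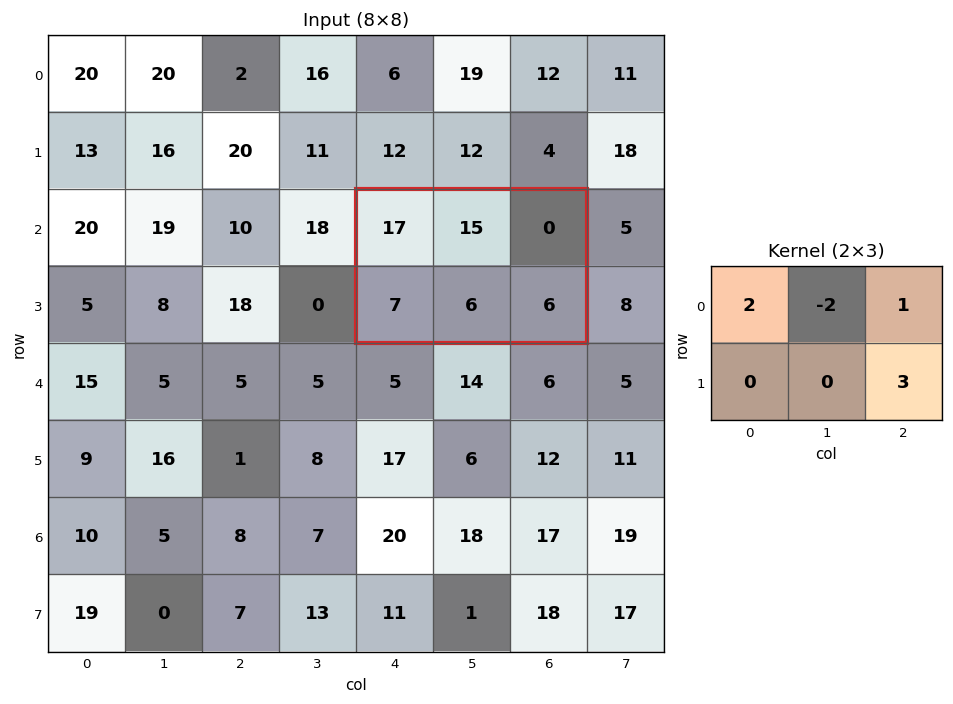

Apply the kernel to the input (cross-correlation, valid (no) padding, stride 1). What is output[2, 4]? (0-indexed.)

22

The receptive field on the input at this output position is [17 15 0 / 7 6 6]. Elementwise product with the kernel and sum: 17·2 + 15·-2 + 0·1 + 6·3.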